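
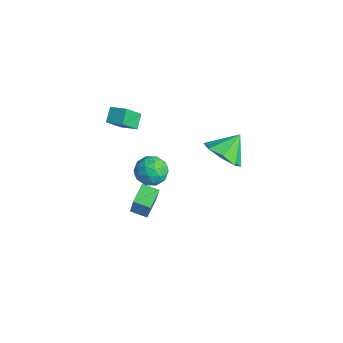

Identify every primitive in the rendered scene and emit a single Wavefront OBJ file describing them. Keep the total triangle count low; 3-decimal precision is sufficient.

v -2.837 -1.734 1.396
v -2.665 -2.564 2.342
v -3.314 -1.269 1.892
v -3.141 -2.099 2.837
v -2.119 -1.281 1.663
v -1.946 -2.111 2.608
v -2.595 -0.816 2.158
v -2.423 -1.646 3.104
v -1.931 -1.823 -4.329
v -1.205 -2.027 -2.727
v -2.547 -1.021 -3.947
v -1.821 -1.225 -2.346
v -1.319 -1.255 -4.534
v -0.593 -1.459 -2.933
v -1.935 -0.453 -4.153
v -1.209 -0.657 -2.551
v 0.618 1.579 0.757
v 1.309 1.12 1.384
v 0.462 2.581 1.663
v 1.65 1.631 0.878
v 1.386 2.112 0.301
v 0.673 2.281 -0.009
v -0.073 2.039 0.13
v -0.414 1.528 0.636
v -0.15 1.047 1.213
v 0.563 0.878 1.523
v -0.63 -0.988 0.472
v 0.01 -1.065 -0.052
v -0.35 -2.195 0.992
v 0.29 -2.272 0.468
v 0.322 -1.714 1.083
v 0.149 -0.968 0.761
v -0.489 -2.292 0.179
v -0.662 -1.546 -0.143
v 0.097 -1.871 -0.233
v 0.598 -1.514 0.325
v -0.938 -1.746 0.615
v -0.437 -1.389 1.173
v -0.335 -0.921 0.164
v -0.005 -2.339 0.776
v 0.013 -2.011 1.137
v 0.389 -2.057 0.829
v -0.253 -0.863 0.642
v 0.123 -0.909 0.334
v 0.306 -1.29 1.001
v -0.463 -2.351 0.606
v -0.087 -2.397 0.298
v -0.729 -1.203 0.111
v -0.353 -1.249 -0.197
v -0.646 -1.97 -0.061
v 0.093 -1.44 -0.25
v 0.257 -2.149 0.056
v -0.2 -2.161 -0.114
v -0.302 -1.722 -0.303
v 0.387 -1.23 0.078
v 0.552 -1.94 0.384
v 0.57 -1.611 0.745
v 0.469 -1.173 0.556
v 0.438 -1.704 -0.029
v -0.892 -1.32 0.556
v -0.727 -2.03 0.862
v -0.809 -2.087 0.384
v -0.91 -1.649 0.195
v -0.597 -1.111 0.884
v -0.433 -1.82 1.19
v -0.038 -1.538 1.243
v -0.14 -1.099 1.054
v -0.778 -1.556 0.969
f 2 4 1
f 5 2 1
f 1 4 3
f 3 5 1
f 2 8 4
f 6 2 5
f 6 8 2
f 4 8 3
f 7 5 3
f 3 8 7
f 7 6 5
f 8 6 7
f 10 12 9
f 13 10 9
f 9 12 11
f 11 13 9
f 10 16 12
f 14 10 13
f 14 16 10
f 12 16 11
f 15 13 11
f 11 16 15
f 15 14 13
f 16 14 15
f 18 17 20
f 18 20 19
f 20 17 21
f 20 21 19
f 21 17 22
f 21 22 19
f 22 17 23
f 22 23 19
f 23 17 24
f 23 24 19
f 24 17 25
f 24 25 19
f 25 17 26
f 25 26 19
f 26 17 18
f 26 18 19
f 27 64 43
f 64 38 67
f 43 67 32
f 64 67 43
f 27 43 39
f 43 32 44
f 39 44 28
f 43 44 39
f 27 39 48
f 39 28 49
f 48 49 34
f 39 49 48
f 27 48 60
f 48 34 63
f 60 63 37
f 48 63 60
f 27 60 64
f 60 37 68
f 64 68 38
f 60 68 64
f 28 44 55
f 44 32 58
f 55 58 36
f 44 58 55
f 32 67 45
f 67 38 66
f 45 66 31
f 67 66 45
f 38 68 65
f 68 37 61
f 65 61 29
f 68 61 65
f 37 63 62
f 63 34 50
f 62 50 33
f 63 50 62
f 34 49 54
f 49 28 51
f 54 51 35
f 49 51 54
f 30 56 42
f 56 36 57
f 42 57 31
f 56 57 42
f 30 42 40
f 42 31 41
f 40 41 29
f 42 41 40
f 30 40 47
f 40 29 46
f 47 46 33
f 40 46 47
f 30 47 52
f 47 33 53
f 52 53 35
f 47 53 52
f 30 52 56
f 52 35 59
f 56 59 36
f 52 59 56
f 31 57 45
f 57 36 58
f 45 58 32
f 57 58 45
f 29 41 65
f 41 31 66
f 65 66 38
f 41 66 65
f 33 46 62
f 46 29 61
f 62 61 37
f 46 61 62
f 35 53 54
f 53 33 50
f 54 50 34
f 53 50 54
f 36 59 55
f 59 35 51
f 55 51 28
f 59 51 55



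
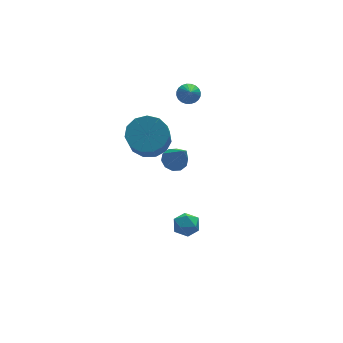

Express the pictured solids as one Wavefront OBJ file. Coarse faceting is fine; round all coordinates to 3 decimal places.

v -1.696 -0.167 -3.684
v -1.308 0.483 -3.678
v -0.772 -0.723 -3.102
v -0.384 -0.073 -3.096
v -1.006 -0.146 -2.671
v -1.577 0.197 -3.031
v -0.503 -0.437 -3.749
v -1.074 -0.094 -4.109
v -0.571 0.316 -3.719
v -0.882 0.496 -3.053
v -1.198 -0.736 -3.727
v -1.509 -0.556 -3.061
v -1.674 3.314 0.695
v -0.868 3.758 1.298
v -1.34 2.81 2.628
v -2.146 2.366 2.025
v -1.366 4.119 1.378
v -1.838 3.171 2.708
v -1.961 4.224 1.242
v -2.433 3.276 2.572
v -2.465 4.04 0.932
v -2.938 3.092 2.262
v -2.718 3.626 0.547
v -3.19 2.678 1.876
v -2.64 3.112 0.208
v -3.112 2.164 1.538
v -2.254 2.663 0.025
v -2.727 1.715 1.355
v -1.685 2.42 0.054
v -2.157 1.472 1.384
v -1.112 2.461 0.287
v -1.584 1.513 1.617
v -0.717 2.773 0.649
v -1.189 1.825 1.979
v -0.626 3.257 1.026
v -1.099 2.309 2.356
v 0.504 3.598 3.36
v 1.034 3.328 3.226
v 0.316 2.862 4.1
v 1.102 3.481 3.396
v 1.078 3.652 3.56
v 0.967 3.814 3.693
v 0.785 3.944 3.776
v 0.561 4.021 3.796
v 0.328 4.034 3.749
v 0.122 3.98 3.643
v -0.026 3.868 3.494
v -0.094 3.715 3.325
v -0.07 3.544 3.161
v 0.041 3.381 3.027
v 0.223 3.252 2.944
v 0.447 3.175 2.925
v 0.68 3.162 2.971
v 0.886 3.216 3.077
v -1.825 -0.562 2.345
v -1.52 -0.061 2.669
v -1.655 -1.658 3.875
v -1.928 -0.029 2.737
v -2.296 -0.201 2.655
v -2.484 -0.51 2.455
v -2.42 -0.84 2.212
v -2.129 -1.063 2.02
v -1.722 -1.095 1.952
v -1.354 -0.924 2.034
v -1.166 -0.614 2.235
v -1.229 -0.285 2.477
f 1 12 6
f 1 6 2
f 1 2 8
f 1 8 11
f 1 11 12
f 2 6 10
f 6 12 5
f 12 11 3
f 11 8 7
f 8 2 9
f 4 10 5
f 4 5 3
f 4 3 7
f 4 7 9
f 4 9 10
f 5 10 6
f 3 5 12
f 7 3 11
f 9 7 8
f 10 9 2
f 14 13 17
f 14 17 15
f 15 17 18
f 15 18 16
f 17 13 19
f 17 19 18
f 18 19 20
f 18 20 16
f 19 13 21
f 19 21 20
f 20 21 22
f 20 22 16
f 21 13 23
f 21 23 22
f 22 23 24
f 22 24 16
f 23 13 25
f 23 25 24
f 24 25 26
f 24 26 16
f 25 13 27
f 25 27 26
f 26 27 28
f 26 28 16
f 27 13 29
f 27 29 28
f 28 29 30
f 28 30 16
f 29 13 31
f 29 31 30
f 30 31 32
f 30 32 16
f 31 13 33
f 31 33 32
f 32 33 34
f 32 34 16
f 33 13 35
f 33 35 34
f 34 35 36
f 34 36 16
f 35 13 14
f 35 14 36
f 36 14 15
f 36 15 16
f 38 37 40
f 38 40 39
f 40 37 41
f 40 41 39
f 41 37 42
f 41 42 39
f 42 37 43
f 42 43 39
f 43 37 44
f 43 44 39
f 44 37 45
f 44 45 39
f 45 37 46
f 45 46 39
f 46 37 47
f 46 47 39
f 47 37 48
f 47 48 39
f 48 37 49
f 48 49 39
f 49 37 50
f 49 50 39
f 50 37 51
f 50 51 39
f 51 37 52
f 51 52 39
f 52 37 53
f 52 53 39
f 53 37 54
f 53 54 39
f 54 37 38
f 54 38 39
f 56 55 58
f 56 58 57
f 58 55 59
f 58 59 57
f 59 55 60
f 59 60 57
f 60 55 61
f 60 61 57
f 61 55 62
f 61 62 57
f 62 55 63
f 62 63 57
f 63 55 64
f 63 64 57
f 64 55 65
f 64 65 57
f 65 55 66
f 65 66 57
f 66 55 56
f 66 56 57



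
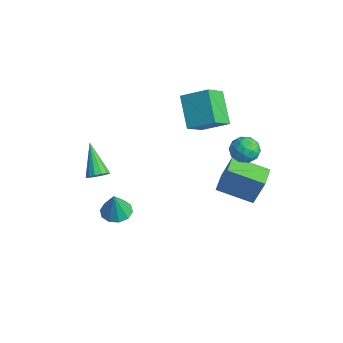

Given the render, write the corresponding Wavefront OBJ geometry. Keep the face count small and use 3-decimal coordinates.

v -2.712 2.063 2.094
v -4.298 2.554 3.476
v -3.203 3.283 1.097
v -4.789 3.773 2.479
v -1.651 3.167 2.921
v -3.237 3.657 4.303
v -2.142 4.386 1.924
v -3.728 4.877 3.306
v -3.072 -2.095 -3.383
v -2.246 -2.374 -3.564
v -2.808 -2.365 -1.757
v -2.227 -1.831 -3.477
v -2.53 -1.389 -3.354
v -3.041 -1.217 -3.242
v -3.563 -1.38 -3.185
v -3.898 -1.816 -3.203
v -3.917 -2.358 -3.29
v -3.613 -2.8 -3.413
v -3.103 -2.973 -3.524
v -2.581 -2.81 -3.582
v -3.193 -3.075 0.032
v -2.856 -3.426 0.477
v -4.727 -2.725 1.468
v -2.742 -3.074 0.513
v -2.771 -2.722 0.396
v -2.935 -2.482 0.163
v -3.18 -2.431 -0.111
v -3.43 -2.584 -0.34
v -3.605 -2.893 -0.451
v -3.649 -3.259 -0.409
v -3.548 -3.568 -0.227
v -3.335 -3.719 0.037
v -3.077 -3.667 0.3
v 0.207 4.42 2.308
v 0.86 4.287 1.729
v -0.64 3.553 1.551
v 0.013 3.42 0.972
v 0.075 3.094 1.791
v 0.599 3.63 2.259
v -0.379 4.21 1.021
v 0.145 4.746 1.489
v 0.498 4.157 0.934
v 0.779 3.468 1.409
v -0.559 4.372 1.871
v -0.278 3.683 2.346
v 0.608 4.43 2.085
v -0.388 3.41 1.195
v -0.351 3.219 1.677
v 0.033 3.141 1.336
v 0.454 4.044 2.396
v 0.838 3.966 2.056
v 0.377 3.264 2.092
v -0.618 3.874 1.224
v -0.234 3.796 0.884
v 0.187 4.699 1.944
v 0.571 4.621 1.603
v -0.157 4.576 1.188
v 0.779 4.275 1.277
v 0.281 3.765 0.832
v 0.051 4.229 0.861
v 0.358 4.545 1.136
v 0.944 3.87 1.557
v 0.446 3.36 1.112
v 0.483 3.169 1.593
v 0.791 3.484 1.868
v 0.732 3.793 1.089
v -0.226 4.48 2.168
v -0.724 3.97 1.723
v -0.571 4.356 1.412
v -0.263 4.671 1.687
v -0.061 4.075 2.448
v -0.559 3.565 2.003
v -0.138 3.295 2.144
v 0.169 3.611 2.419
v -0.512 4.047 2.191
v -0.1 2.299 -1.19
v 0.348 2.715 0.598
v -1.067 3.227 -1.163
v -0.618 3.643 0.625
v 1.298 3.777 -1.885
v 1.747 4.193 -0.097
v 0.332 4.705 -1.858
v 0.78 5.121 -0.07
f 2 4 1
f 5 2 1
f 1 4 3
f 3 5 1
f 2 8 4
f 6 2 5
f 6 8 2
f 4 8 3
f 7 5 3
f 3 8 7
f 7 6 5
f 8 6 7
f 10 9 12
f 10 12 11
f 12 9 13
f 12 13 11
f 13 9 14
f 13 14 11
f 14 9 15
f 14 15 11
f 15 9 16
f 15 16 11
f 16 9 17
f 16 17 11
f 17 9 18
f 17 18 11
f 18 9 19
f 18 19 11
f 19 9 20
f 19 20 11
f 20 9 10
f 20 10 11
f 22 21 24
f 22 24 23
f 24 21 25
f 24 25 23
f 25 21 26
f 25 26 23
f 26 21 27
f 26 27 23
f 27 21 28
f 27 28 23
f 28 21 29
f 28 29 23
f 29 21 30
f 29 30 23
f 30 21 31
f 30 31 23
f 31 21 32
f 31 32 23
f 32 21 33
f 32 33 23
f 33 21 22
f 33 22 23
f 34 71 50
f 71 45 74
f 50 74 39
f 71 74 50
f 34 50 46
f 50 39 51
f 46 51 35
f 50 51 46
f 34 46 55
f 46 35 56
f 55 56 41
f 46 56 55
f 34 55 67
f 55 41 70
f 67 70 44
f 55 70 67
f 34 67 71
f 67 44 75
f 71 75 45
f 67 75 71
f 35 51 62
f 51 39 65
f 62 65 43
f 51 65 62
f 39 74 52
f 74 45 73
f 52 73 38
f 74 73 52
f 45 75 72
f 75 44 68
f 72 68 36
f 75 68 72
f 44 70 69
f 70 41 57
f 69 57 40
f 70 57 69
f 41 56 61
f 56 35 58
f 61 58 42
f 56 58 61
f 37 63 49
f 63 43 64
f 49 64 38
f 63 64 49
f 37 49 47
f 49 38 48
f 47 48 36
f 49 48 47
f 37 47 54
f 47 36 53
f 54 53 40
f 47 53 54
f 37 54 59
f 54 40 60
f 59 60 42
f 54 60 59
f 37 59 63
f 59 42 66
f 63 66 43
f 59 66 63
f 38 64 52
f 64 43 65
f 52 65 39
f 64 65 52
f 36 48 72
f 48 38 73
f 72 73 45
f 48 73 72
f 40 53 69
f 53 36 68
f 69 68 44
f 53 68 69
f 42 60 61
f 60 40 57
f 61 57 41
f 60 57 61
f 43 66 62
f 66 42 58
f 62 58 35
f 66 58 62
f 77 79 76
f 80 77 76
f 76 79 78
f 78 80 76
f 77 83 79
f 81 77 80
f 81 83 77
f 79 83 78
f 82 80 78
f 78 83 82
f 82 81 80
f 83 81 82



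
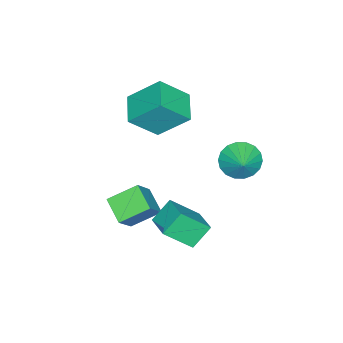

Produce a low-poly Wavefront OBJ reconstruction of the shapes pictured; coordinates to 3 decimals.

v 2.395 0.382 -2.675
v 3.121 -0.714 -1.416
v 3.271 1.351 -2.336
v 3.997 0.255 -1.078
v 3.243 -0.075 -3.562
v 3.969 -1.171 -2.304
v 4.119 0.894 -3.224
v 4.845 -0.202 -1.965
v 2.815 -3.412 -3.306
v 1.918 -2.326 -2.59
v 3.555 -2.432 -3.866
v 2.657 -1.346 -3.151
v 3.903 -3.434 -1.909
v 3.005 -2.348 -1.194
v 4.642 -2.454 -2.47
v 3.745 -1.368 -1.754
v -0.495 -3.13 0.794
v 0.363 -4.169 2.105
v -0.916 -1.717 2.189
v -0.057 -2.755 3.5
v 0.837 -2.425 0.48
v 1.696 -3.463 1.791
v 0.417 -1.011 1.875
v 1.275 -2.05 3.186
v 0.251 1.347 -0.252
v 0.929 0.954 -0.857
v 1.129 1.873 0.392
v 0.839 1.341 -1.049
v 0.632 1.728 -1.083
v 0.349 2.04 -0.952
v 0.048 2.215 -0.683
v -0.214 2.218 -0.329
v -0.384 2.049 0.041
v -0.428 1.74 0.352
v -0.337 1.354 0.544
v -0.131 0.966 0.578
v 0.152 0.654 0.448
v 0.454 0.479 0.179
v 0.715 0.476 -0.176
v 0.885 0.646 -0.545
f 2 4 1
f 5 2 1
f 1 4 3
f 3 5 1
f 2 8 4
f 6 2 5
f 6 8 2
f 4 8 3
f 7 5 3
f 3 8 7
f 7 6 5
f 8 6 7
f 10 12 9
f 13 10 9
f 9 12 11
f 11 13 9
f 10 16 12
f 14 10 13
f 14 16 10
f 12 16 11
f 15 13 11
f 11 16 15
f 15 14 13
f 16 14 15
f 18 20 17
f 21 18 17
f 17 20 19
f 19 21 17
f 18 24 20
f 22 18 21
f 22 24 18
f 20 24 19
f 23 21 19
f 19 24 23
f 23 22 21
f 24 22 23
f 26 25 28
f 26 28 27
f 28 25 29
f 28 29 27
f 29 25 30
f 29 30 27
f 30 25 31
f 30 31 27
f 31 25 32
f 31 32 27
f 32 25 33
f 32 33 27
f 33 25 34
f 33 34 27
f 34 25 35
f 34 35 27
f 35 25 36
f 35 36 27
f 36 25 37
f 36 37 27
f 37 25 38
f 37 38 27
f 38 25 39
f 38 39 27
f 39 25 40
f 39 40 27
f 40 25 26
f 40 26 27



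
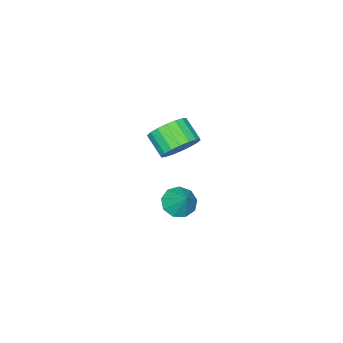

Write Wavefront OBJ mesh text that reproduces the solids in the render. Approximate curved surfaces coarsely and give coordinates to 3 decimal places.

v -0.834 -1.599 -1.952
v -0.018 -1.897 -2.096
v -0.231 -2.799 -1.432
v -1.046 -2.501 -1.288
v 0.025 -1.673 -1.778
v -0.187 -2.575 -1.113
v -0.101 -1.434 -1.494
v -0.313 -2.336 -0.83
v -0.373 -1.228 -1.301
v -0.585 -2.13 -0.637
v -0.735 -1.096 -1.237
v -0.948 -1.997 -0.573
v -1.118 -1.063 -1.315
v -1.33 -1.965 -0.651
v -1.444 -1.136 -1.519
v -1.656 -2.038 -0.854
v -1.649 -1.301 -1.808
v -1.862 -2.203 -1.144
v -1.693 -1.525 -2.127
v -1.905 -2.427 -1.462
v -1.567 -1.764 -2.41
v -1.779 -2.666 -1.746
v -1.295 -1.97 -2.603
v -1.507 -2.872 -1.939
v -0.932 -2.103 -2.667
v -1.145 -3.004 -2.003
v -0.55 -2.135 -2.589
v -0.762 -3.037 -1.925
v -0.224 -2.062 -2.386
v -0.436 -2.964 -1.721
v 3.727 2.268 -0.076
v 4.155 1.793 0.125
v 4.073 2.932 0.756
v 4.358 2.068 -0.18
v 4.266 2.437 -0.436
v 3.922 2.726 -0.524
v 3.486 2.801 -0.402
v 3.163 2.626 -0.128
v 3.104 2.283 0.171
v 3.336 1.933 0.354
v 3.751 1.74 0.336
f 2 1 5
f 2 5 3
f 3 5 6
f 3 6 4
f 5 1 7
f 5 7 6
f 6 7 8
f 6 8 4
f 7 1 9
f 7 9 8
f 8 9 10
f 8 10 4
f 9 1 11
f 9 11 10
f 10 11 12
f 10 12 4
f 11 1 13
f 11 13 12
f 12 13 14
f 12 14 4
f 13 1 15
f 13 15 14
f 14 15 16
f 14 16 4
f 15 1 17
f 15 17 16
f 16 17 18
f 16 18 4
f 17 1 19
f 17 19 18
f 18 19 20
f 18 20 4
f 19 1 21
f 19 21 20
f 20 21 22
f 20 22 4
f 21 1 23
f 21 23 22
f 22 23 24
f 22 24 4
f 23 1 25
f 23 25 24
f 24 25 26
f 24 26 4
f 25 1 27
f 25 27 26
f 26 27 28
f 26 28 4
f 27 1 29
f 27 29 28
f 28 29 30
f 28 30 4
f 29 1 2
f 29 2 30
f 30 2 3
f 30 3 4
f 32 31 34
f 32 34 33
f 34 31 35
f 34 35 33
f 35 31 36
f 35 36 33
f 36 31 37
f 36 37 33
f 37 31 38
f 37 38 33
f 38 31 39
f 38 39 33
f 39 31 40
f 39 40 33
f 40 31 41
f 40 41 33
f 41 31 32
f 41 32 33



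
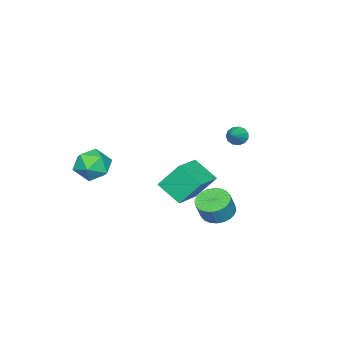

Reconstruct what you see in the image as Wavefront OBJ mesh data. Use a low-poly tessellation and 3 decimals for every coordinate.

v 3.808 -2.485 -2.321
v 4.617 -3.14 -1.895
v 2.663 -3.9 -2.325
v 3.472 -4.555 -1.899
v 3.017 -3.742 -1.269
v 3.725 -2.867 -1.266
v 3.555 -4.173 -2.954
v 4.263 -3.298 -2.951
v 4.461 -4.184 -2.286
v 4.129 -3.917 -1.245
v 3.151 -3.123 -2.975
v 2.819 -2.856 -1.934
v 2.189 3.189 -4.126
v 2.949 3.59 -4.482
v 3.471 3.571 -3.39
v 2.711 3.171 -3.034
v 2.755 3.88 -4.384
v 3.277 3.862 -3.293
v 2.475 4.066 -4.248
v 2.996 4.047 -3.156
v 2.151 4.118 -4.092
v 2.673 4.099 -3
v 1.833 4.028 -3.942
v 2.355 4.01 -2.85
v 1.57 3.811 -3.819
v 2.091 3.793 -2.728
v 1.4 3.499 -3.744
v 1.922 3.481 -2.652
v 1.351 3.14 -3.726
v 1.872 3.122 -2.635
v 1.429 2.789 -3.77
v 1.951 2.77 -2.678
v 1.623 2.498 -3.867
v 2.145 2.48 -2.776
v 1.904 2.313 -4.004
v 2.425 2.294 -2.912
v 2.227 2.261 -4.16
v 2.749 2.242 -3.068
v 2.545 2.35 -4.31
v 3.067 2.332 -3.218
v 2.809 2.567 -4.432
v 3.33 2.549 -3.341
v 2.978 2.879 -4.508
v 3.5 2.861 -3.416
v 3.028 3.238 -4.525
v 3.549 3.22 -3.434
v -2.599 1.385 -1.354
v -2.364 1.633 -1.872
v -1.341 1.715 -0.626
v -2.529 1.892 -1.705
v -2.716 1.99 -1.426
v -2.865 1.896 -1.125
v -2.931 1.64 -0.896
v -2.89 1.303 -0.813
v -2.758 0.992 -0.902
v -2.574 0.806 -1.134
v -2.399 0.804 -1.436
v -2.287 0.986 -1.712
v -2.274 1.295 -1.874
v 1.102 1.147 -4.222
v 1.021 -0.217 -3.316
v 0.615 2.12 -2.8
v 0.534 0.755 -1.894
v 2.986 1.365 -3.726
v 2.905 0 -2.82
v 2.499 2.337 -2.304
v 2.418 0.973 -1.398
f 1 12 6
f 1 6 2
f 1 2 8
f 1 8 11
f 1 11 12
f 2 6 10
f 6 12 5
f 12 11 3
f 11 8 7
f 8 2 9
f 4 10 5
f 4 5 3
f 4 3 7
f 4 7 9
f 4 9 10
f 5 10 6
f 3 5 12
f 7 3 11
f 9 7 8
f 10 9 2
f 14 13 17
f 14 17 15
f 15 17 18
f 15 18 16
f 17 13 19
f 17 19 18
f 18 19 20
f 18 20 16
f 19 13 21
f 19 21 20
f 20 21 22
f 20 22 16
f 21 13 23
f 21 23 22
f 22 23 24
f 22 24 16
f 23 13 25
f 23 25 24
f 24 25 26
f 24 26 16
f 25 13 27
f 25 27 26
f 26 27 28
f 26 28 16
f 27 13 29
f 27 29 28
f 28 29 30
f 28 30 16
f 29 13 31
f 29 31 30
f 30 31 32
f 30 32 16
f 31 13 33
f 31 33 32
f 32 33 34
f 32 34 16
f 33 13 35
f 33 35 34
f 34 35 36
f 34 36 16
f 35 13 37
f 35 37 36
f 36 37 38
f 36 38 16
f 37 13 39
f 37 39 38
f 38 39 40
f 38 40 16
f 39 13 41
f 39 41 40
f 40 41 42
f 40 42 16
f 41 13 43
f 41 43 42
f 42 43 44
f 42 44 16
f 43 13 45
f 43 45 44
f 44 45 46
f 44 46 16
f 45 13 14
f 45 14 46
f 46 14 15
f 46 15 16
f 48 47 50
f 48 50 49
f 50 47 51
f 50 51 49
f 51 47 52
f 51 52 49
f 52 47 53
f 52 53 49
f 53 47 54
f 53 54 49
f 54 47 55
f 54 55 49
f 55 47 56
f 55 56 49
f 56 47 57
f 56 57 49
f 57 47 58
f 57 58 49
f 58 47 59
f 58 59 49
f 59 47 48
f 59 48 49
f 61 63 60
f 64 61 60
f 60 63 62
f 62 64 60
f 61 67 63
f 65 61 64
f 65 67 61
f 63 67 62
f 66 64 62
f 62 67 66
f 66 65 64
f 67 65 66



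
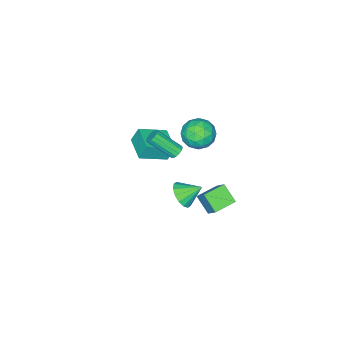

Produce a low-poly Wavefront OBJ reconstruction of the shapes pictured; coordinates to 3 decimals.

v -1.703 0.225 2.511
v -0.997 0.537 3.3
v -0.743 -1.257 2.24
v -0.037 -0.945 3.029
v -1.065 -1.248 3.295
v -1.658 -0.332 3.463
v -0.082 -0.388 2.077
v -0.675 0.528 2.245
v 0.005 0.159 3.032
v -0.603 -0.373 3.785
v -1.137 -0.347 1.755
v -1.745 -0.879 2.508
v -1.434 0.511 2.929
v -0.306 -1.231 2.611
v -0.91 -1.409 2.767
v -0.495 -1.226 3.231
v -1.823 0 3.025
v -1.408 0.184 3.489
v -1.448 -0.865 3.486
v -0.332 -0.904 2.051
v 0.083 -0.72 2.515
v -1.245 0.506 2.309
v -0.83 0.689 2.773
v -0.292 0.145 2.054
v -0.431 0.472 3.236
v 0.134 -0.399 3.077
v 0.107 -0.072 2.517
v -0.241 0.467 2.615
v -0.788 0.16 3.679
v -0.224 -0.711 3.519
v -0.828 -0.889 3.676
v -1.176 -0.351 3.774
v -0.199 -0.063 3.521
v -1.516 -0.009 2.021
v -0.952 -0.88 1.861
v -0.564 -0.369 1.766
v -0.912 0.169 1.864
v -1.874 -0.321 2.463
v -1.309 -1.192 2.304
v -1.499 -1.187 2.925
v -1.847 -0.648 3.023
v -1.541 -0.657 2.019
v 3.593 2.379 2.404
v 4.027 2.099 3.129
v 2.867 3.201 3.156
v 4.272 2.457 2.975
v 4.335 2.794 2.667
v 4.2 3.02 2.29
v 3.902 3.075 1.942
v 3.521 2.943 1.719
v 3.16 2.66 1.679
v 2.915 2.302 1.833
v 2.851 1.964 2.14
v 2.987 1.738 2.518
v 3.285 1.684 2.865
v 3.665 1.816 3.089
v 1.13 3.642 0.505
v 0.988 2.66 1.328
v 1.497 4.499 1.589
v 1.355 3.516 2.413
v 2.445 3.304 0.327
v 2.303 2.321 1.151
v 2.812 4.16 1.412
v 2.67 3.178 2.235
v -0.158 -1.386 0.799
v 0.307 -1.252 0.672
v 1.023 -2.56 1.913
v 0.558 -2.694 2.041
v 0.233 -1.087 0.889
v 0.949 -2.396 2.13
v 0.035 -1.017 1.077
v 0.751 -2.325 2.318
v -0.224 -1.064 1.176
v 0.492 -2.372 2.418
v -0.462 -1.213 1.157
v 0.254 -2.521 2.398
v -0.604 -1.417 1.024
v 0.112 -2.725 2.265
v -0.604 -1.611 0.819
v 0.112 -2.919 2.06
v -0.462 -1.734 0.609
v 0.253 -3.042 1.85
v -0.224 -1.746 0.459
v 0.491 -3.054 1.7
v 0.035 -1.644 0.417
v 0.751 -2.952 1.658
v 0.233 -1.46 0.496
v 0.949 -2.768 1.738
v -1.766 -4.256 -1.383
v -2.101 -3.946 -0.339
v -0.898 -2.802 -1.535
v -1.234 -2.492 -0.49
v -0.206 -5.108 -0.63
v -0.542 -4.798 0.415
v 0.661 -3.654 -0.781
v 0.326 -3.344 0.263
f 1 38 17
f 38 12 41
f 17 41 6
f 38 41 17
f 1 17 13
f 17 6 18
f 13 18 2
f 17 18 13
f 1 13 22
f 13 2 23
f 22 23 8
f 13 23 22
f 1 22 34
f 22 8 37
f 34 37 11
f 22 37 34
f 1 34 38
f 34 11 42
f 38 42 12
f 34 42 38
f 2 18 29
f 18 6 32
f 29 32 10
f 18 32 29
f 6 41 19
f 41 12 40
f 19 40 5
f 41 40 19
f 12 42 39
f 42 11 35
f 39 35 3
f 42 35 39
f 11 37 36
f 37 8 24
f 36 24 7
f 37 24 36
f 8 23 28
f 23 2 25
f 28 25 9
f 23 25 28
f 4 30 16
f 30 10 31
f 16 31 5
f 30 31 16
f 4 16 14
f 16 5 15
f 14 15 3
f 16 15 14
f 4 14 21
f 14 3 20
f 21 20 7
f 14 20 21
f 4 21 26
f 21 7 27
f 26 27 9
f 21 27 26
f 4 26 30
f 26 9 33
f 30 33 10
f 26 33 30
f 5 31 19
f 31 10 32
f 19 32 6
f 31 32 19
f 3 15 39
f 15 5 40
f 39 40 12
f 15 40 39
f 7 20 36
f 20 3 35
f 36 35 11
f 20 35 36
f 9 27 28
f 27 7 24
f 28 24 8
f 27 24 28
f 10 33 29
f 33 9 25
f 29 25 2
f 33 25 29
f 44 43 46
f 44 46 45
f 46 43 47
f 46 47 45
f 47 43 48
f 47 48 45
f 48 43 49
f 48 49 45
f 49 43 50
f 49 50 45
f 50 43 51
f 50 51 45
f 51 43 52
f 51 52 45
f 52 43 53
f 52 53 45
f 53 43 54
f 53 54 45
f 54 43 55
f 54 55 45
f 55 43 56
f 55 56 45
f 56 43 44
f 56 44 45
f 58 60 57
f 61 58 57
f 57 60 59
f 59 61 57
f 58 64 60
f 62 58 61
f 62 64 58
f 60 64 59
f 63 61 59
f 59 64 63
f 63 62 61
f 64 62 63
f 66 65 69
f 66 69 67
f 67 69 70
f 67 70 68
f 69 65 71
f 69 71 70
f 70 71 72
f 70 72 68
f 71 65 73
f 71 73 72
f 72 73 74
f 72 74 68
f 73 65 75
f 73 75 74
f 74 75 76
f 74 76 68
f 75 65 77
f 75 77 76
f 76 77 78
f 76 78 68
f 77 65 79
f 77 79 78
f 78 79 80
f 78 80 68
f 79 65 81
f 79 81 80
f 80 81 82
f 80 82 68
f 81 65 83
f 81 83 82
f 82 83 84
f 82 84 68
f 83 65 85
f 83 85 84
f 84 85 86
f 84 86 68
f 85 65 87
f 85 87 86
f 86 87 88
f 86 88 68
f 87 65 66
f 87 66 88
f 88 66 67
f 88 67 68
f 90 92 89
f 93 90 89
f 89 92 91
f 91 93 89
f 90 96 92
f 94 90 93
f 94 96 90
f 92 96 91
f 95 93 91
f 91 96 95
f 95 94 93
f 96 94 95



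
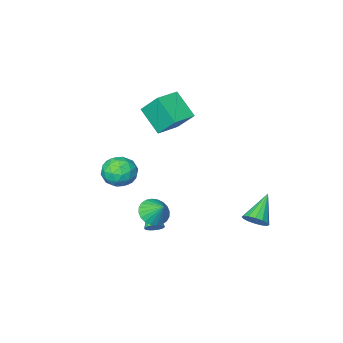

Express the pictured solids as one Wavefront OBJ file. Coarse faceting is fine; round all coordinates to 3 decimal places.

v 2.401 2.604 -2.956
v 2.709 2.805 -2.548
v 1.779 1.176 -1.784
v 2.512 2.916 -2.517
v 2.295 2.974 -2.562
v 2.096 2.967 -2.676
v 1.951 2.897 -2.838
v 1.882 2.777 -3.02
v 1.904 2.628 -3.191
v 2.011 2.474 -3.322
v 2.186 2.342 -3.389
v 2.398 2.256 -3.382
v 2.61 2.231 -3.301
v 2.786 2.269 -3.16
v 2.896 2.366 -2.984
v 2.919 2.504 -2.803
v 2.854 2.66 -2.649
v -3.112 4.052 -3.611
v -2.609 3.466 -3.445
v -4.468 3.248 -2.349
v -2.527 3.757 -3.171
v -2.601 4.128 -3.014
v -2.812 4.478 -3.018
v -3.103 4.714 -3.18
v -3.397 4.773 -3.458
v -3.615 4.639 -3.778
v -3.698 4.347 -4.052
v -3.623 3.977 -4.209
v -3.412 3.626 -4.205
v -3.121 3.39 -4.043
v -2.827 3.332 -3.764
v 2.673 3.02 -1.367
v 3.385 2.649 -0.961
v 2.607 3.92 -0.433
v 3.54 2.881 -1.173
v 3.564 3.134 -1.416
v 3.452 3.37 -1.651
v 3.221 3.552 -1.842
v 2.907 3.653 -1.962
v 2.557 3.658 -1.991
v 2.225 3.566 -1.925
v 1.96 3.39 -1.774
v 1.805 3.158 -1.562
v 1.781 2.905 -1.319
v 1.893 2.669 -1.084
v 2.124 2.487 -0.893
v 2.438 2.386 -0.773
v 2.788 2.381 -0.744
v 3.121 2.473 -0.81
v -2.26 -4.377 1.751
v -2.656 -3.226 3.117
v -2.496 -2.916 0.451
v -2.891 -1.765 1.817
v -0.749 -4.015 1.883
v -1.144 -2.864 3.249
v -0.984 -2.554 0.583
v -1.38 -1.403 1.949
v 1.708 -1.953 -1.591
v 2.062 -2.391 -2.553
v 0.618 -3.369 -1.347
v 0.972 -3.807 -2.309
v 1.662 -3.749 -1.436
v 2.336 -2.874 -1.586
v 0.344 -2.886 -2.314
v 1.018 -2.011 -2.464
v 1.219 -2.968 -2.999
v 2.034 -3.501 -2.457
v 0.646 -2.259 -1.443
v 1.461 -2.792 -0.901
v 1.98 -2.048 -2.093
v 0.7 -3.712 -1.807
v 1.105 -3.678 -1.293
v 1.313 -3.936 -1.859
v 2.141 -2.331 -1.525
v 2.349 -2.589 -2.091
v 2.115 -3.387 -1.434
v 0.331 -3.171 -1.809
v 0.539 -3.429 -2.375
v 1.367 -1.824 -2.041
v 1.575 -2.082 -2.607
v 0.565 -2.373 -2.466
v 1.693 -2.644 -2.921
v 1.053 -3.477 -2.778
v 0.684 -2.935 -2.781
v 1.08 -2.421 -2.869
v 2.172 -2.957 -2.602
v 1.532 -3.79 -2.459
v 1.937 -3.756 -1.945
v 2.333 -3.241 -2.034
v 1.677 -3.297 -2.865
v 1.148 -1.97 -1.441
v 0.508 -2.803 -1.298
v 0.347 -2.519 -1.866
v 0.743 -2.004 -1.955
v 1.627 -2.283 -1.122
v 0.987 -3.116 -0.979
v 1.6 -3.339 -1.031
v 1.996 -2.825 -1.119
v 1.003 -2.463 -1.035
f 2 1 4
f 2 4 3
f 4 1 5
f 4 5 3
f 5 1 6
f 5 6 3
f 6 1 7
f 6 7 3
f 7 1 8
f 7 8 3
f 8 1 9
f 8 9 3
f 9 1 10
f 9 10 3
f 10 1 11
f 10 11 3
f 11 1 12
f 11 12 3
f 12 1 13
f 12 13 3
f 13 1 14
f 13 14 3
f 14 1 15
f 14 15 3
f 15 1 16
f 15 16 3
f 16 1 17
f 16 17 3
f 17 1 2
f 17 2 3
f 19 18 21
f 19 21 20
f 21 18 22
f 21 22 20
f 22 18 23
f 22 23 20
f 23 18 24
f 23 24 20
f 24 18 25
f 24 25 20
f 25 18 26
f 25 26 20
f 26 18 27
f 26 27 20
f 27 18 28
f 27 28 20
f 28 18 29
f 28 29 20
f 29 18 30
f 29 30 20
f 30 18 31
f 30 31 20
f 31 18 19
f 31 19 20
f 33 32 35
f 33 35 34
f 35 32 36
f 35 36 34
f 36 32 37
f 36 37 34
f 37 32 38
f 37 38 34
f 38 32 39
f 38 39 34
f 39 32 40
f 39 40 34
f 40 32 41
f 40 41 34
f 41 32 42
f 41 42 34
f 42 32 43
f 42 43 34
f 43 32 44
f 43 44 34
f 44 32 45
f 44 45 34
f 45 32 46
f 45 46 34
f 46 32 47
f 46 47 34
f 47 32 48
f 47 48 34
f 48 32 49
f 48 49 34
f 49 32 33
f 49 33 34
f 51 53 50
f 54 51 50
f 50 53 52
f 52 54 50
f 51 57 53
f 55 51 54
f 55 57 51
f 53 57 52
f 56 54 52
f 52 57 56
f 56 55 54
f 57 55 56
f 58 95 74
f 95 69 98
f 74 98 63
f 95 98 74
f 58 74 70
f 74 63 75
f 70 75 59
f 74 75 70
f 58 70 79
f 70 59 80
f 79 80 65
f 70 80 79
f 58 79 91
f 79 65 94
f 91 94 68
f 79 94 91
f 58 91 95
f 91 68 99
f 95 99 69
f 91 99 95
f 59 75 86
f 75 63 89
f 86 89 67
f 75 89 86
f 63 98 76
f 98 69 97
f 76 97 62
f 98 97 76
f 69 99 96
f 99 68 92
f 96 92 60
f 99 92 96
f 68 94 93
f 94 65 81
f 93 81 64
f 94 81 93
f 65 80 85
f 80 59 82
f 85 82 66
f 80 82 85
f 61 87 73
f 87 67 88
f 73 88 62
f 87 88 73
f 61 73 71
f 73 62 72
f 71 72 60
f 73 72 71
f 61 71 78
f 71 60 77
f 78 77 64
f 71 77 78
f 61 78 83
f 78 64 84
f 83 84 66
f 78 84 83
f 61 83 87
f 83 66 90
f 87 90 67
f 83 90 87
f 62 88 76
f 88 67 89
f 76 89 63
f 88 89 76
f 60 72 96
f 72 62 97
f 96 97 69
f 72 97 96
f 64 77 93
f 77 60 92
f 93 92 68
f 77 92 93
f 66 84 85
f 84 64 81
f 85 81 65
f 84 81 85
f 67 90 86
f 90 66 82
f 86 82 59
f 90 82 86



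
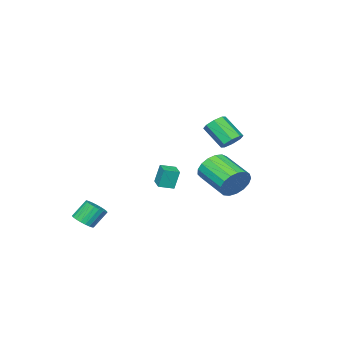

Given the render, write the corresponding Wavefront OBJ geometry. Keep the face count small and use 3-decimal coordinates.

v -0.826 2.684 2.528
v -0.295 2.36 2.165
v -0.263 1.153 3.289
v -0.794 1.476 3.652
v -0.107 2.716 2.542
v -0.075 1.509 3.666
v -0.34 3.053 2.91
v -0.308 1.845 4.034
v -0.858 3.173 3.055
v -0.826 1.966 4.179
v -1.357 3.007 2.891
v -1.325 1.8 4.015
v -1.545 2.651 2.514
v -1.513 1.444 3.638
v -1.312 2.315 2.146
v -1.28 1.107 3.27
v -0.794 2.194 2.001
v -0.762 0.987 3.125
v -3.404 0.856 -1.834
v -2.767 1.027 -1.005
v -3.179 -0.964 -0.276
v -3.816 -1.136 -1.106
v -3.222 1.181 -0.842
v -3.635 -0.81 -0.113
v -3.719 1.26 -0.907
v -4.132 -0.731 -0.178
v -4.143 1.247 -1.184
v -4.556 -0.744 -0.455
v -4.399 1.144 -1.61
v -4.812 -0.847 -0.881
v -4.426 0.975 -2.088
v -4.839 -1.016 -1.359
v -4.219 0.778 -2.507
v -4.632 -1.213 -1.779
v -3.825 0.6 -2.773
v -4.238 -1.391 -2.044
v -3.335 0.479 -2.823
v -3.748 -1.512 -2.094
v -2.86 0.445 -2.647
v -3.273 -1.546 -1.918
v -2.51 0.505 -2.285
v -2.923 -1.486 -1.556
v -2.365 0.646 -1.819
v -2.778 -1.345 -1.091
v -2.457 0.834 -1.357
v -2.87 -1.157 -0.629
v 3.66 -4.059 -3.834
v 4.266 -3.953 -3.46
v 3.566 -3.574 -2.432
v 2.96 -3.681 -2.806
v 4.224 -3.685 -3.587
v 3.523 -3.307 -2.56
v 4.084 -3.482 -3.757
v 3.384 -3.104 -2.73
v 3.871 -3.379 -3.941
v 3.171 -3.001 -2.913
v 3.621 -3.394 -4.106
v 2.921 -3.015 -3.078
v 3.379 -3.523 -4.223
v 2.678 -3.145 -3.196
v 3.184 -3.746 -4.274
v 2.484 -3.367 -3.246
v 3.073 -4.022 -4.248
v 2.372 -3.643 -3.221
v 3.062 -4.305 -4.151
v 2.362 -3.926 -3.123
v 3.155 -4.546 -3.999
v 2.455 -4.167 -2.971
v 3.336 -4.702 -3.818
v 2.635 -4.323 -2.791
v 3.572 -4.747 -3.64
v 2.872 -4.369 -2.613
v 3.824 -4.674 -3.496
v 3.124 -4.295 -2.468
v 4.047 -4.494 -3.41
v 3.347 -4.115 -2.382
v 4.204 -4.239 -3.397
v 3.503 -3.86 -2.37
v 2.453 0.078 -0.083
v 2.234 0.282 1.089
v 1.755 0.586 -0.302
v 1.537 0.79 0.871
v 3.023 0.85 -0.111
v 2.805 1.054 1.062
v 2.326 1.358 -0.329
v 2.107 1.562 0.843
f 2 1 5
f 2 5 3
f 3 5 6
f 3 6 4
f 5 1 7
f 5 7 6
f 6 7 8
f 6 8 4
f 7 1 9
f 7 9 8
f 8 9 10
f 8 10 4
f 9 1 11
f 9 11 10
f 10 11 12
f 10 12 4
f 11 1 13
f 11 13 12
f 12 13 14
f 12 14 4
f 13 1 15
f 13 15 14
f 14 15 16
f 14 16 4
f 15 1 17
f 15 17 16
f 16 17 18
f 16 18 4
f 17 1 2
f 17 2 18
f 18 2 3
f 18 3 4
f 20 19 23
f 20 23 21
f 21 23 24
f 21 24 22
f 23 19 25
f 23 25 24
f 24 25 26
f 24 26 22
f 25 19 27
f 25 27 26
f 26 27 28
f 26 28 22
f 27 19 29
f 27 29 28
f 28 29 30
f 28 30 22
f 29 19 31
f 29 31 30
f 30 31 32
f 30 32 22
f 31 19 33
f 31 33 32
f 32 33 34
f 32 34 22
f 33 19 35
f 33 35 34
f 34 35 36
f 34 36 22
f 35 19 37
f 35 37 36
f 36 37 38
f 36 38 22
f 37 19 39
f 37 39 38
f 38 39 40
f 38 40 22
f 39 19 41
f 39 41 40
f 40 41 42
f 40 42 22
f 41 19 43
f 41 43 42
f 42 43 44
f 42 44 22
f 43 19 45
f 43 45 44
f 44 45 46
f 44 46 22
f 45 19 20
f 45 20 46
f 46 20 21
f 46 21 22
f 48 47 51
f 48 51 49
f 49 51 52
f 49 52 50
f 51 47 53
f 51 53 52
f 52 53 54
f 52 54 50
f 53 47 55
f 53 55 54
f 54 55 56
f 54 56 50
f 55 47 57
f 55 57 56
f 56 57 58
f 56 58 50
f 57 47 59
f 57 59 58
f 58 59 60
f 58 60 50
f 59 47 61
f 59 61 60
f 60 61 62
f 60 62 50
f 61 47 63
f 61 63 62
f 62 63 64
f 62 64 50
f 63 47 65
f 63 65 64
f 64 65 66
f 64 66 50
f 65 47 67
f 65 67 66
f 66 67 68
f 66 68 50
f 67 47 69
f 67 69 68
f 68 69 70
f 68 70 50
f 69 47 71
f 69 71 70
f 70 71 72
f 70 72 50
f 71 47 73
f 71 73 72
f 72 73 74
f 72 74 50
f 73 47 75
f 73 75 74
f 74 75 76
f 74 76 50
f 75 47 77
f 75 77 76
f 76 77 78
f 76 78 50
f 77 47 48
f 77 48 78
f 78 48 49
f 78 49 50
f 80 82 79
f 83 80 79
f 79 82 81
f 81 83 79
f 80 86 82
f 84 80 83
f 84 86 80
f 82 86 81
f 85 83 81
f 81 86 85
f 85 84 83
f 86 84 85



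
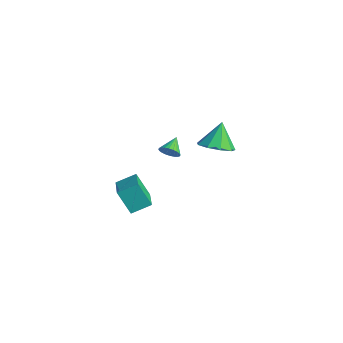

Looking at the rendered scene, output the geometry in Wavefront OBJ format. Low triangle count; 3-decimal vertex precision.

v -1.828 3.279 -0.596
v -0.92 2.965 -0.148
v -2.292 3.981 0.836
v -0.837 3.623 -0.443
v -1.218 4.119 -0.809
v -1.884 4.223 -1.076
v -2.524 3.885 -1.118
v -2.839 3.264 -0.915
v -2.681 2.65 -0.563
v -2.124 2.331 -0.227
v -1.428 2.455 -0.063
v -1.543 0.154 0.487
v -1.295 -0.028 1.014
v -2.077 0.946 1.013
v -1.134 0.131 0.939
v -1.035 0.293 0.795
v -1.013 0.434 0.605
v -1.073 0.532 0.396
v -1.204 0.573 0.202
v -1.386 0.55 0.05
v -1.592 0.467 -0.034
v -1.791 0.336 -0.039
v -1.952 0.178 0.036
v -2.051 0.016 0.18
v -2.072 -0.125 0.37
v -2.013 -0.224 0.579
v -1.882 -0.264 0.773
v -1.7 -0.242 0.924
v -1.493 -0.158 1.009
v 0.753 -4.434 0.85
v 1.12 -3.433 1.333
v -0.689 -3.636 0.292
v -0.322 -2.635 0.774
v 1.462 -4.065 -0.454
v 1.829 -3.064 0.028
v 0.02 -3.267 -1.013
v 0.387 -2.266 -0.53
f 2 1 4
f 2 4 3
f 4 1 5
f 4 5 3
f 5 1 6
f 5 6 3
f 6 1 7
f 6 7 3
f 7 1 8
f 7 8 3
f 8 1 9
f 8 9 3
f 9 1 10
f 9 10 3
f 10 1 11
f 10 11 3
f 11 1 2
f 11 2 3
f 13 12 15
f 13 15 14
f 15 12 16
f 15 16 14
f 16 12 17
f 16 17 14
f 17 12 18
f 17 18 14
f 18 12 19
f 18 19 14
f 19 12 20
f 19 20 14
f 20 12 21
f 20 21 14
f 21 12 22
f 21 22 14
f 22 12 23
f 22 23 14
f 23 12 24
f 23 24 14
f 24 12 25
f 24 25 14
f 25 12 26
f 25 26 14
f 26 12 27
f 26 27 14
f 27 12 28
f 27 28 14
f 28 12 29
f 28 29 14
f 29 12 13
f 29 13 14
f 31 33 30
f 34 31 30
f 30 33 32
f 32 34 30
f 31 37 33
f 35 31 34
f 35 37 31
f 33 37 32
f 36 34 32
f 32 37 36
f 36 35 34
f 37 35 36



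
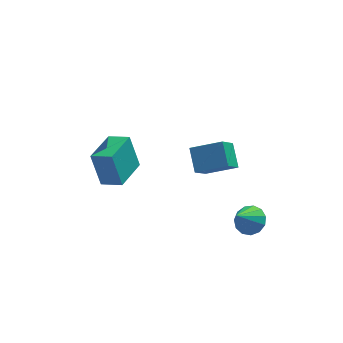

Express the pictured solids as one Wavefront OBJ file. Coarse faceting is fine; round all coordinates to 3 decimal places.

v -2.785 2.331 -0.934
v -3.222 2.821 0.892
v -1.792 4.03 -1.153
v -2.23 4.521 0.673
v -1.79 1.799 -0.553
v -2.228 2.29 1.273
v -0.798 3.499 -0.772
v -1.235 3.989 1.054
v 4.043 -0.912 -1.175
v 4.685 -1.426 -1.065
v 3.257 -1.628 0.075
v 4.769 -1.051 -0.798
v 4.622 -0.632 -0.65
v 4.291 -0.302 -0.67
v 3.881 -0.166 -0.849
v 3.523 -0.267 -1.132
v 3.329 -0.573 -1.429
v 3.362 -0.986 -1.645
v 3.611 -1.376 -1.711
v 3.997 -1.619 -1.608
v 4.398 -1.638 -1.367
v 2.092 0.599 1.202
v 1.472 -0.291 2.295
v 1.957 1.692 2.016
v 1.337 0.802 3.11
v 3.603 0.318 1.83
v 2.983 -0.572 2.924
v 3.468 1.411 2.645
v 2.848 0.521 3.738
f 2 4 1
f 5 2 1
f 1 4 3
f 3 5 1
f 2 8 4
f 6 2 5
f 6 8 2
f 4 8 3
f 7 5 3
f 3 8 7
f 7 6 5
f 8 6 7
f 10 9 12
f 10 12 11
f 12 9 13
f 12 13 11
f 13 9 14
f 13 14 11
f 14 9 15
f 14 15 11
f 15 9 16
f 15 16 11
f 16 9 17
f 16 17 11
f 17 9 18
f 17 18 11
f 18 9 19
f 18 19 11
f 19 9 20
f 19 20 11
f 20 9 21
f 20 21 11
f 21 9 10
f 21 10 11
f 23 25 22
f 26 23 22
f 22 25 24
f 24 26 22
f 23 29 25
f 27 23 26
f 27 29 23
f 25 29 24
f 28 26 24
f 24 29 28
f 28 27 26
f 29 27 28



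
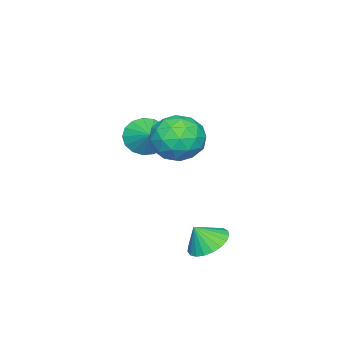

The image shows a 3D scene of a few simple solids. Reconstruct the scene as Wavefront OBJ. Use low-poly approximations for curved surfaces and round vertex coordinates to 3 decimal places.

v -2.66 -1.412 -0.351
v -2.169 -1.262 -1.186
v -1.88 -0.728 0.231
v -2.482 -0.913 -1.176
v -2.836 -0.679 -0.977
v -3.15 -0.612 -0.635
v -3.352 -0.729 -0.228
v -3.395 -1.002 0.151
v -3.27 -1.369 0.415
v -3.005 -1.746 0.503
v -2.661 -2.047 0.396
v -2.317 -2.202 0.117
v -2.052 -2.176 -0.269
v -1.926 -1.975 -0.674
v -1.968 -1.646 -1.004
v 0.331 2.773 1.297
v 1.258 2.019 1.396
v -0.898 1.301 1.584
v 0.029 0.547 1.683
v -0.17 1.366 2.534
v 0.59 2.276 2.357
v -0.23 1.044 0.623
v 0.53 1.954 0.446
v 0.911 0.95 0.979
v 0.948 1.15 2.16
v -0.588 2.17 0.82
v -0.551 2.37 2.001
v 0.902 2.526 1.321
v -0.542 0.794 1.659
v -0.659 1.276 2.159
v -0.114 0.833 2.217
v 0.51 2.677 1.886
v 1.054 2.234 1.944
v 0.215 1.85 2.614
v -0.694 1.086 1.036
v -0.15 0.643 1.094
v 0.474 2.487 0.763
v 1.019 2.044 0.821
v 0.145 1.47 0.366
v 1.243 1.454 1.134
v 0.521 0.588 1.303
v 0.369 0.881 0.68
v 0.815 1.416 0.576
v 1.265 1.571 1.828
v 0.543 0.706 1.997
v 0.426 1.187 2.498
v 0.872 1.722 2.394
v 1.061 0.943 1.583
v -0.183 2.614 0.983
v -0.905 1.749 1.152
v -0.512 1.598 0.586
v -0.066 2.133 0.482
v -0.161 2.732 1.677
v -0.883 1.866 1.846
v -0.455 1.904 2.404
v -0.009 2.439 2.3
v -0.701 2.377 1.397
v 0.838 3.382 -3.549
v 1.307 4.186 -3.357
v 1.222 2.938 -2.631
v 0.959 4.249 -3.181
v 0.59 4.163 -3.069
v 0.264 3.941 -3.04
v 0.038 3.623 -3.099
v -0.051 3.263 -3.236
v 0.015 2.924 -3.427
v 0.223 2.664 -3.639
v 0.537 2.528 -3.836
v 0.903 2.539 -3.983
v 1.258 2.697 -4.056
v 1.541 2.972 -4.04
v 1.702 3.319 -3.94
v 1.713 3.676 -3.772
v 1.574 3.983 -3.566
f 2 1 4
f 2 4 3
f 4 1 5
f 4 5 3
f 5 1 6
f 5 6 3
f 6 1 7
f 6 7 3
f 7 1 8
f 7 8 3
f 8 1 9
f 8 9 3
f 9 1 10
f 9 10 3
f 10 1 11
f 10 11 3
f 11 1 12
f 11 12 3
f 12 1 13
f 12 13 3
f 13 1 14
f 13 14 3
f 14 1 15
f 14 15 3
f 15 1 2
f 15 2 3
f 16 53 32
f 53 27 56
f 32 56 21
f 53 56 32
f 16 32 28
f 32 21 33
f 28 33 17
f 32 33 28
f 16 28 37
f 28 17 38
f 37 38 23
f 28 38 37
f 16 37 49
f 37 23 52
f 49 52 26
f 37 52 49
f 16 49 53
f 49 26 57
f 53 57 27
f 49 57 53
f 17 33 44
f 33 21 47
f 44 47 25
f 33 47 44
f 21 56 34
f 56 27 55
f 34 55 20
f 56 55 34
f 27 57 54
f 57 26 50
f 54 50 18
f 57 50 54
f 26 52 51
f 52 23 39
f 51 39 22
f 52 39 51
f 23 38 43
f 38 17 40
f 43 40 24
f 38 40 43
f 19 45 31
f 45 25 46
f 31 46 20
f 45 46 31
f 19 31 29
f 31 20 30
f 29 30 18
f 31 30 29
f 19 29 36
f 29 18 35
f 36 35 22
f 29 35 36
f 19 36 41
f 36 22 42
f 41 42 24
f 36 42 41
f 19 41 45
f 41 24 48
f 45 48 25
f 41 48 45
f 20 46 34
f 46 25 47
f 34 47 21
f 46 47 34
f 18 30 54
f 30 20 55
f 54 55 27
f 30 55 54
f 22 35 51
f 35 18 50
f 51 50 26
f 35 50 51
f 24 42 43
f 42 22 39
f 43 39 23
f 42 39 43
f 25 48 44
f 48 24 40
f 44 40 17
f 48 40 44
f 59 58 61
f 59 61 60
f 61 58 62
f 61 62 60
f 62 58 63
f 62 63 60
f 63 58 64
f 63 64 60
f 64 58 65
f 64 65 60
f 65 58 66
f 65 66 60
f 66 58 67
f 66 67 60
f 67 58 68
f 67 68 60
f 68 58 69
f 68 69 60
f 69 58 70
f 69 70 60
f 70 58 71
f 70 71 60
f 71 58 72
f 71 72 60
f 72 58 73
f 72 73 60
f 73 58 74
f 73 74 60
f 74 58 59
f 74 59 60



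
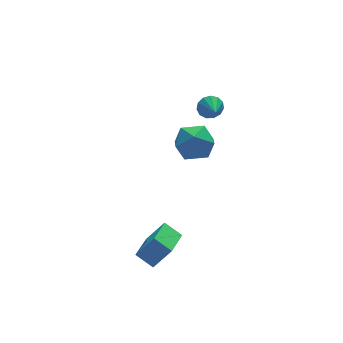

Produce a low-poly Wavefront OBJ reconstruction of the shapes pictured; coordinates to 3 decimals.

v 1.926 4.358 -1.305
v 3.094 3.949 -1.221
v 1.706 3.371 -3.039
v 2.874 2.962 -2.955
v 2.012 2.546 -2.165
v 2.149 3.156 -1.093
v 2.651 4.164 -3.167
v 2.788 4.774 -2.095
v 3.543 3.829 -2.371
v 3.148 2.829 -1.752
v 1.652 4.491 -2.508
v 1.257 3.491 -1.889
v -2.95 -3.275 -3.809
v -3.56 -2.537 -3.228
v -1.835 -2.001 -4.253
v -2.446 -1.264 -3.672
v -2.094 -3.576 -2.528
v -2.705 -2.839 -1.947
v -0.98 -2.303 -2.972
v -1.59 -1.565 -2.391
v 2.269 1.529 2.731
v 2.753 1.672 3.215
v 2.071 0.511 3.229
v 2.411 1.808 3.357
v 2.023 1.855 3.299
v 1.714 1.799 3.061
v 1.581 1.656 2.718
v 1.666 1.474 2.379
v 1.943 1.308 2.152
v 2.323 1.213 2.108
v 2.686 1.218 2.262
v 2.917 1.321 2.565
v 2.942 1.491 2.92
f 1 12 6
f 1 6 2
f 1 2 8
f 1 8 11
f 1 11 12
f 2 6 10
f 6 12 5
f 12 11 3
f 11 8 7
f 8 2 9
f 4 10 5
f 4 5 3
f 4 3 7
f 4 7 9
f 4 9 10
f 5 10 6
f 3 5 12
f 7 3 11
f 9 7 8
f 10 9 2
f 14 16 13
f 17 14 13
f 13 16 15
f 15 17 13
f 14 20 16
f 18 14 17
f 18 20 14
f 16 20 15
f 19 17 15
f 15 20 19
f 19 18 17
f 20 18 19
f 22 21 24
f 22 24 23
f 24 21 25
f 24 25 23
f 25 21 26
f 25 26 23
f 26 21 27
f 26 27 23
f 27 21 28
f 27 28 23
f 28 21 29
f 28 29 23
f 29 21 30
f 29 30 23
f 30 21 31
f 30 31 23
f 31 21 32
f 31 32 23
f 32 21 33
f 32 33 23
f 33 21 22
f 33 22 23



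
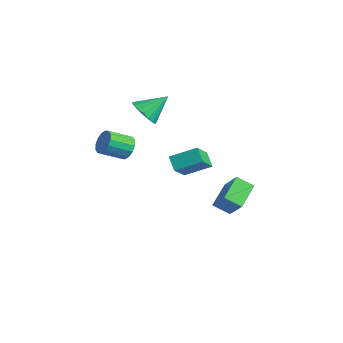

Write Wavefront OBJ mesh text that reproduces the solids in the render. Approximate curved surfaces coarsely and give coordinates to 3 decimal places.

v -1.17 -1.001 2.48
v -0.877 -0.756 3.055
v -1.117 -1.873 3.654
v -1.41 -2.119 3.08
v -1.222 -0.668 3.082
v -1.462 -1.785 3.681
v -1.553 -0.669 2.948
v -1.793 -1.786 3.547
v -1.782 -0.759 2.689
v -2.021 -1.876 3.288
v -1.846 -0.914 2.373
v -2.086 -2.031 2.972
v -1.73 -1.092 2.087
v -1.969 -2.21 2.686
v -1.463 -1.247 1.906
v -1.703 -2.364 2.505
v -1.118 -1.335 1.879
v -1.358 -2.452 2.478
v -0.787 -1.334 2.013
v -1.027 -2.451 2.612
v -0.559 -1.244 2.272
v -0.798 -2.361 2.871
v -0.494 -1.089 2.588
v -0.734 -2.206 3.187
v -0.611 -0.91 2.874
v -0.85 -2.028 3.473
v 0.919 2.326 -1.298
v 1.851 2.387 -0.309
v 0.153 3.466 -0.646
v 1.085 3.527 0.343
v 1.435 2.973 -1.823
v 2.367 3.034 -0.834
v 0.669 4.113 -1.171
v 1.601 4.174 -0.182
v -2.962 0.879 3.427
v -2.302 1.113 2.946
v -2.678 2.021 4.373
v -2.589 1.309 2.796
v -2.95 1.42 2.771
v -3.313 1.423 2.876
v -3.607 1.319 3.09
v -3.773 1.127 3.371
v -3.779 0.887 3.663
v -3.623 0.645 3.908
v -3.336 0.449 4.058
v -2.975 0.339 4.083
v -2.611 0.335 3.978
v -2.317 0.439 3.763
v -2.151 0.631 3.483
v -2.146 0.871 3.191
v 2.001 -0.1 2.925
v 2.674 -1.002 3.838
v 2.642 0.964 3.503
v 3.315 0.061 4.417
v 2.625 -0.181 2.383
v 3.298 -1.084 3.297
v 3.266 0.882 2.962
v 3.939 -0.02 3.875
f 2 1 5
f 2 5 3
f 3 5 6
f 3 6 4
f 5 1 7
f 5 7 6
f 6 7 8
f 6 8 4
f 7 1 9
f 7 9 8
f 8 9 10
f 8 10 4
f 9 1 11
f 9 11 10
f 10 11 12
f 10 12 4
f 11 1 13
f 11 13 12
f 12 13 14
f 12 14 4
f 13 1 15
f 13 15 14
f 14 15 16
f 14 16 4
f 15 1 17
f 15 17 16
f 16 17 18
f 16 18 4
f 17 1 19
f 17 19 18
f 18 19 20
f 18 20 4
f 19 1 21
f 19 21 20
f 20 21 22
f 20 22 4
f 21 1 23
f 21 23 22
f 22 23 24
f 22 24 4
f 23 1 25
f 23 25 24
f 24 25 26
f 24 26 4
f 25 1 2
f 25 2 26
f 26 2 3
f 26 3 4
f 28 30 27
f 31 28 27
f 27 30 29
f 29 31 27
f 28 34 30
f 32 28 31
f 32 34 28
f 30 34 29
f 33 31 29
f 29 34 33
f 33 32 31
f 34 32 33
f 36 35 38
f 36 38 37
f 38 35 39
f 38 39 37
f 39 35 40
f 39 40 37
f 40 35 41
f 40 41 37
f 41 35 42
f 41 42 37
f 42 35 43
f 42 43 37
f 43 35 44
f 43 44 37
f 44 35 45
f 44 45 37
f 45 35 46
f 45 46 37
f 46 35 47
f 46 47 37
f 47 35 48
f 47 48 37
f 48 35 49
f 48 49 37
f 49 35 50
f 49 50 37
f 50 35 36
f 50 36 37
f 52 54 51
f 55 52 51
f 51 54 53
f 53 55 51
f 52 58 54
f 56 52 55
f 56 58 52
f 54 58 53
f 57 55 53
f 53 58 57
f 57 56 55
f 58 56 57



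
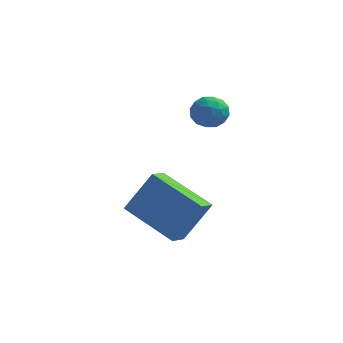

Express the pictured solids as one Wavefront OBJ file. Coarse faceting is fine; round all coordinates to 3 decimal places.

v -4.557 1.655 -1.94
v -3.748 2.08 -0.506
v -4.39 2.384 -2.251
v -3.58 2.809 -0.817
v -2.78 0.911 -2.723
v -1.97 1.336 -1.289
v -2.612 1.64 -3.034
v -1.803 2.065 -1.6
v -2.865 3.975 1.936
v -2.376 4.41 1.776
v -2.304 3.17 1.464
v -1.815 3.605 1.304
v -1.918 3.437 1.947
v -2.265 3.934 2.239
v -2.415 3.646 1.001
v -2.762 4.143 1.293
v -2.098 4.206 1.198
v -1.792 4.077 1.783
v -2.888 3.503 1.457
v -2.582 3.374 2.042
v -2.67 4.263 1.898
v -2.01 3.317 1.342
v -2.071 3.218 1.72
v -1.784 3.473 1.626
v -2.605 3.983 2.17
v -2.317 4.239 2.076
v -2.048 3.667 2.176
v -2.363 3.341 1.164
v -2.075 3.597 1.07
v -2.896 4.107 1.614
v -2.609 4.362 1.52
v -2.632 3.913 1.064
v -2.219 4.399 1.464
v -1.889 3.926 1.186
v -2.242 3.95 1.008
v -2.446 4.242 1.18
v -2.039 4.323 1.808
v -1.709 3.85 1.53
v -1.77 3.751 1.908
v -1.974 4.043 2.08
v -1.876 4.203 1.468
v -2.971 3.73 1.71
v -2.641 3.257 1.432
v -2.706 3.537 1.16
v -2.91 3.829 1.332
v -2.791 3.654 2.054
v -2.461 3.181 1.776
v -2.234 3.338 2.06
v -2.438 3.63 2.232
v -2.804 3.377 1.772
f 2 4 1
f 5 2 1
f 1 4 3
f 3 5 1
f 2 8 4
f 6 2 5
f 6 8 2
f 4 8 3
f 7 5 3
f 3 8 7
f 7 6 5
f 8 6 7
f 9 46 25
f 46 20 49
f 25 49 14
f 46 49 25
f 9 25 21
f 25 14 26
f 21 26 10
f 25 26 21
f 9 21 30
f 21 10 31
f 30 31 16
f 21 31 30
f 9 30 42
f 30 16 45
f 42 45 19
f 30 45 42
f 9 42 46
f 42 19 50
f 46 50 20
f 42 50 46
f 10 26 37
f 26 14 40
f 37 40 18
f 26 40 37
f 14 49 27
f 49 20 48
f 27 48 13
f 49 48 27
f 20 50 47
f 50 19 43
f 47 43 11
f 50 43 47
f 19 45 44
f 45 16 32
f 44 32 15
f 45 32 44
f 16 31 36
f 31 10 33
f 36 33 17
f 31 33 36
f 12 38 24
f 38 18 39
f 24 39 13
f 38 39 24
f 12 24 22
f 24 13 23
f 22 23 11
f 24 23 22
f 12 22 29
f 22 11 28
f 29 28 15
f 22 28 29
f 12 29 34
f 29 15 35
f 34 35 17
f 29 35 34
f 12 34 38
f 34 17 41
f 38 41 18
f 34 41 38
f 13 39 27
f 39 18 40
f 27 40 14
f 39 40 27
f 11 23 47
f 23 13 48
f 47 48 20
f 23 48 47
f 15 28 44
f 28 11 43
f 44 43 19
f 28 43 44
f 17 35 36
f 35 15 32
f 36 32 16
f 35 32 36
f 18 41 37
f 41 17 33
f 37 33 10
f 41 33 37



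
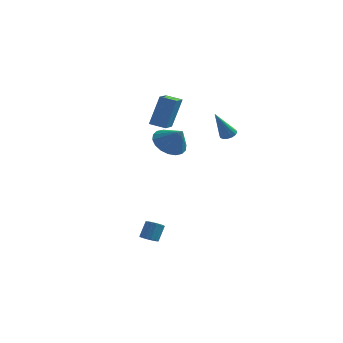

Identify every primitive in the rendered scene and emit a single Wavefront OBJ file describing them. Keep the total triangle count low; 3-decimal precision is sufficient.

v 3.308 3.114 2.038
v 3.647 2.728 1.956
v 2.772 2.286 3.742
v 3.786 2.915 2.091
v 3.796 3.156 2.211
v 3.677 3.385 2.285
v 3.458 3.542 2.293
v 3.199 3.584 2.232
v 2.97 3.501 2.119
v 2.831 3.314 1.984
v 2.82 3.073 1.864
v 2.94 2.844 1.79
v 3.158 2.687 1.783
v 3.417 2.645 1.843
v 1.9 -2.978 3.21
v 2.704 -2.704 2.646
v 2.76 -3.402 4.23
v 2.612 -2.326 2.88
v 2.378 -2.078 3.18
v 2.05 -2.008 3.486
v 1.692 -2.13 3.737
v 1.375 -2.42 3.884
v 1.163 -2.821 3.897
v 1.096 -3.253 3.774
v 1.188 -3.63 3.539
v 1.422 -3.879 3.24
v 1.75 -3.949 2.934
v 2.108 -3.827 2.683
v 2.424 -3.536 2.536
v 2.637 -3.136 2.523
v -1.182 2.75 2.471
v -0.708 3.222 4.441
v -1.283 4.162 2.157
v -0.809 4.634 4.126
v -0.211 2.766 2.234
v 0.263 3.238 4.203
v -0.312 4.178 1.919
v 0.162 4.65 3.889
v 1.091 -3.973 -3.503
v 1.615 -4.028 -3.56
v 1.773 -3.461 -2.655
v 1.249 -3.407 -2.597
v 1.552 -3.796 -3.694
v 1.711 -3.23 -2.789
v 1.366 -3.613 -3.777
v 1.524 -3.046 -2.871
v 1.106 -3.526 -3.786
v 1.264 -2.959 -2.88
v 0.842 -3.558 -3.719
v 1 -2.992 -2.813
v 0.645 -3.703 -3.594
v 0.803 -3.136 -2.689
v 0.567 -3.919 -3.445
v 0.725 -3.352 -2.54
v 0.629 -4.15 -3.311
v 0.788 -3.584 -2.406
v 0.816 -4.334 -3.229
v 0.974 -3.767 -2.323
v 1.076 -4.421 -3.22
v 1.234 -3.854 -2.314
v 1.34 -4.388 -3.287
v 1.498 -3.822 -2.381
v 1.537 -4.244 -3.411
v 1.695 -3.677 -2.506
f 2 1 4
f 2 4 3
f 4 1 5
f 4 5 3
f 5 1 6
f 5 6 3
f 6 1 7
f 6 7 3
f 7 1 8
f 7 8 3
f 8 1 9
f 8 9 3
f 9 1 10
f 9 10 3
f 10 1 11
f 10 11 3
f 11 1 12
f 11 12 3
f 12 1 13
f 12 13 3
f 13 1 14
f 13 14 3
f 14 1 2
f 14 2 3
f 16 15 18
f 16 18 17
f 18 15 19
f 18 19 17
f 19 15 20
f 19 20 17
f 20 15 21
f 20 21 17
f 21 15 22
f 21 22 17
f 22 15 23
f 22 23 17
f 23 15 24
f 23 24 17
f 24 15 25
f 24 25 17
f 25 15 26
f 25 26 17
f 26 15 27
f 26 27 17
f 27 15 28
f 27 28 17
f 28 15 29
f 28 29 17
f 29 15 30
f 29 30 17
f 30 15 16
f 30 16 17
f 32 34 31
f 35 32 31
f 31 34 33
f 33 35 31
f 32 38 34
f 36 32 35
f 36 38 32
f 34 38 33
f 37 35 33
f 33 38 37
f 37 36 35
f 38 36 37
f 40 39 43
f 40 43 41
f 41 43 44
f 41 44 42
f 43 39 45
f 43 45 44
f 44 45 46
f 44 46 42
f 45 39 47
f 45 47 46
f 46 47 48
f 46 48 42
f 47 39 49
f 47 49 48
f 48 49 50
f 48 50 42
f 49 39 51
f 49 51 50
f 50 51 52
f 50 52 42
f 51 39 53
f 51 53 52
f 52 53 54
f 52 54 42
f 53 39 55
f 53 55 54
f 54 55 56
f 54 56 42
f 55 39 57
f 55 57 56
f 56 57 58
f 56 58 42
f 57 39 59
f 57 59 58
f 58 59 60
f 58 60 42
f 59 39 61
f 59 61 60
f 60 61 62
f 60 62 42
f 61 39 63
f 61 63 62
f 62 63 64
f 62 64 42
f 63 39 40
f 63 40 64
f 64 40 41
f 64 41 42



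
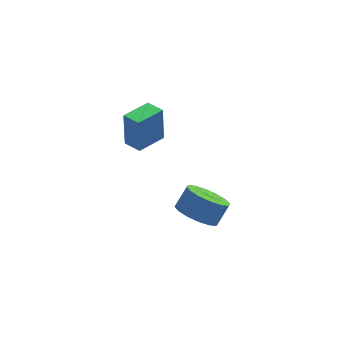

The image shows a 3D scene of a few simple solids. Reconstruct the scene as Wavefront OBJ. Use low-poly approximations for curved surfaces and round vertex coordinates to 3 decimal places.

v -3.897 0.368 -0.683
v -3.906 0.575 1.166
v -4.448 1.136 -0.772
v -4.457 1.344 1.077
v -2.643 1.256 -0.777
v -2.652 1.464 1.072
v -3.194 2.025 -0.866
v -3.203 2.232 0.983
v -2.161 -4.194 -1.141
v -1.656 -3.55 -1.798
v -1.054 -3.122 -0.917
v -1.559 -3.766 -0.259
v -2.093 -3.271 -1.636
v -1.491 -2.842 -0.754
v -2.548 -3.239 -1.341
v -1.946 -2.811 -0.459
v -2.9 -3.463 -0.992
v -2.298 -3.035 -0.11
v -3.053 -3.883 -0.683
v -2.451 -3.455 0.199
v -2.967 -4.386 -0.497
v -2.366 -3.958 0.385
v -2.666 -4.838 -0.483
v -2.064 -4.41 0.398
v -2.229 -5.118 -0.646
v -1.627 -4.689 0.236
v -1.774 -5.149 -0.941
v -1.172 -4.721 -0.059
v -1.422 -4.925 -1.29
v -0.82 -4.497 -0.408
v -1.269 -4.505 -1.599
v -0.667 -4.077 -0.717
v -1.354 -4.002 -1.785
v -0.753 -3.574 -0.903
f 2 4 1
f 5 2 1
f 1 4 3
f 3 5 1
f 2 8 4
f 6 2 5
f 6 8 2
f 4 8 3
f 7 5 3
f 3 8 7
f 7 6 5
f 8 6 7
f 10 9 13
f 10 13 11
f 11 13 14
f 11 14 12
f 13 9 15
f 13 15 14
f 14 15 16
f 14 16 12
f 15 9 17
f 15 17 16
f 16 17 18
f 16 18 12
f 17 9 19
f 17 19 18
f 18 19 20
f 18 20 12
f 19 9 21
f 19 21 20
f 20 21 22
f 20 22 12
f 21 9 23
f 21 23 22
f 22 23 24
f 22 24 12
f 23 9 25
f 23 25 24
f 24 25 26
f 24 26 12
f 25 9 27
f 25 27 26
f 26 27 28
f 26 28 12
f 27 9 29
f 27 29 28
f 28 29 30
f 28 30 12
f 29 9 31
f 29 31 30
f 30 31 32
f 30 32 12
f 31 9 33
f 31 33 32
f 32 33 34
f 32 34 12
f 33 9 10
f 33 10 34
f 34 10 11
f 34 11 12



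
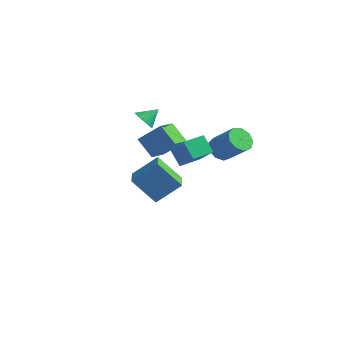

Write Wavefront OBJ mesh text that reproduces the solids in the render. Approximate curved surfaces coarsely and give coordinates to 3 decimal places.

v 1.565 -3.118 3.015
v 2.956 -3.779 4.428
v 2.013 -1.925 3.131
v 3.404 -2.585 4.545
v 2.376 -3.335 2.115
v 3.767 -3.995 3.529
v 2.824 -2.141 2.232
v 4.215 -2.802 3.645
v 2.806 -0.174 2.089
v 3.323 -0.576 1.548
v 4.671 -0.568 2.829
v 4.154 -0.166 3.371
v 3.378 -0.001 1.486
v 4.727 0.007 2.767
v 3.166 0.494 1.706
v 4.514 0.502 2.987
v 2.785 0.676 2.106
v 4.134 0.684 3.387
v 2.414 0.46 2.498
v 3.762 0.468 3.779
v 2.226 -0.052 2.699
v 3.574 -0.044 3.98
v 2.309 -0.621 2.615
v 3.658 -0.613 3.896
v 2.625 -0.981 2.285
v 3.974 -0.973 3.566
v 3.025 -0.963 1.863
v 4.374 -0.955 3.144
v -1.1 -2.575 2.61
v -0.017 -1.902 3.75
v -1.389 -1.115 2.023
v -0.307 -0.442 3.163
v 0.007 -2.738 1.657
v 1.089 -2.065 2.797
v -0.283 -1.278 1.07
v 0.8 -0.605 2.21
v -3.51 -0.147 -2.959
v -2.464 0.983 -1.682
v -4.421 1.054 -3.275
v -3.375 2.183 -1.998
v -2.185 0.437 -4.562
v -1.139 1.566 -3.285
v -3.096 1.637 -4.878
v -2.05 2.767 -3.601
v -3.87 1.46 1.286
v -3.171 1.315 1.026
v -3.43 2.34 1.974
v -3.275 1.529 0.818
v -3.482 1.731 0.691
v -3.756 1.887 0.668
v -4.05 1.968 0.751
v -4.313 1.962 0.927
v -4.499 1.869 1.165
v -4.576 1.705 1.424
v -4.531 1.499 1.659
v -4.372 1.286 1.83
v -4.126 1.103 1.907
v -3.835 0.982 1.876
v -3.551 0.944 1.744
v -3.322 0.994 1.532
v -3.187 1.126 1.278
f 2 4 1
f 5 2 1
f 1 4 3
f 3 5 1
f 2 8 4
f 6 2 5
f 6 8 2
f 4 8 3
f 7 5 3
f 3 8 7
f 7 6 5
f 8 6 7
f 10 9 13
f 10 13 11
f 11 13 14
f 11 14 12
f 13 9 15
f 13 15 14
f 14 15 16
f 14 16 12
f 15 9 17
f 15 17 16
f 16 17 18
f 16 18 12
f 17 9 19
f 17 19 18
f 18 19 20
f 18 20 12
f 19 9 21
f 19 21 20
f 20 21 22
f 20 22 12
f 21 9 23
f 21 23 22
f 22 23 24
f 22 24 12
f 23 9 25
f 23 25 24
f 24 25 26
f 24 26 12
f 25 9 27
f 25 27 26
f 26 27 28
f 26 28 12
f 27 9 10
f 27 10 28
f 28 10 11
f 28 11 12
f 30 32 29
f 33 30 29
f 29 32 31
f 31 33 29
f 30 36 32
f 34 30 33
f 34 36 30
f 32 36 31
f 35 33 31
f 31 36 35
f 35 34 33
f 36 34 35
f 38 40 37
f 41 38 37
f 37 40 39
f 39 41 37
f 38 44 40
f 42 38 41
f 42 44 38
f 40 44 39
f 43 41 39
f 39 44 43
f 43 42 41
f 44 42 43
f 46 45 48
f 46 48 47
f 48 45 49
f 48 49 47
f 49 45 50
f 49 50 47
f 50 45 51
f 50 51 47
f 51 45 52
f 51 52 47
f 52 45 53
f 52 53 47
f 53 45 54
f 53 54 47
f 54 45 55
f 54 55 47
f 55 45 56
f 55 56 47
f 56 45 57
f 56 57 47
f 57 45 58
f 57 58 47
f 58 45 59
f 58 59 47
f 59 45 60
f 59 60 47
f 60 45 61
f 60 61 47
f 61 45 46
f 61 46 47



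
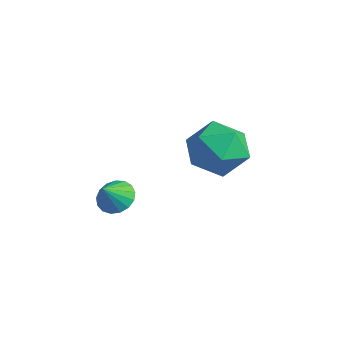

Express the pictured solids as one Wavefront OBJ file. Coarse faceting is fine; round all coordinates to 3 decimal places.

v 3.072 2.996 0.543
v 4.014 2.813 1.279
v 2.046 1.647 1.521
v 2.988 1.464 2.257
v 2.377 2.506 2.305
v 3.011 3.34 1.701
v 3.049 1.12 1.099
v 3.683 1.954 0.495
v 4 1.654 1.622
v 3.584 2.51 2.368
v 2.476 1.95 0.432
v 2.06 2.806 1.178
v 2.511 -1.519 0.282
v 2.862 -1.95 -0.144
v 2.689 -2.141 1.058
v 3.097 -1.741 -0.03
v 3.199 -1.481 0.156
v 3.142 -1.229 0.37
v 2.942 -1.044 0.564
v 2.642 -0.968 0.694
v 2.313 -1.018 0.729
v 2.029 -1.183 0.662
v 1.855 -1.425 0.508
v 1.832 -1.688 0.302
v 1.965 -1.912 0.092
v 2.222 -2.047 -0.075
v 2.546 -2.061 -0.16
f 1 12 6
f 1 6 2
f 1 2 8
f 1 8 11
f 1 11 12
f 2 6 10
f 6 12 5
f 12 11 3
f 11 8 7
f 8 2 9
f 4 10 5
f 4 5 3
f 4 3 7
f 4 7 9
f 4 9 10
f 5 10 6
f 3 5 12
f 7 3 11
f 9 7 8
f 10 9 2
f 14 13 16
f 14 16 15
f 16 13 17
f 16 17 15
f 17 13 18
f 17 18 15
f 18 13 19
f 18 19 15
f 19 13 20
f 19 20 15
f 20 13 21
f 20 21 15
f 21 13 22
f 21 22 15
f 22 13 23
f 22 23 15
f 23 13 24
f 23 24 15
f 24 13 25
f 24 25 15
f 25 13 26
f 25 26 15
f 26 13 27
f 26 27 15
f 27 13 14
f 27 14 15



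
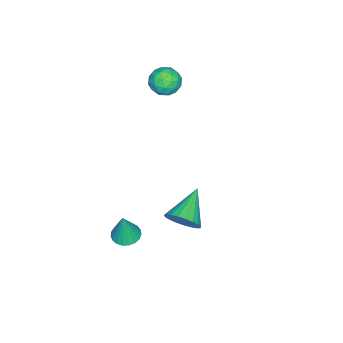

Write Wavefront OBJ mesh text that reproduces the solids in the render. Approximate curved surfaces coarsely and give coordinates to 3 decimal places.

v -3.471 0.308 3.082
v -3.062 -0.169 2.476
v -4.698 -0.291 2.724
v -4.289 -0.768 2.118
v -4.149 -0.925 2.965
v -3.39 -0.555 3.186
v -4.37 0.095 2.014
v -3.611 0.465 2.235
v -3.617 -0.3 1.816
v -3.481 -0.931 2.403
v -4.279 0.471 2.797
v -4.143 -0.16 3.384
v -3.158 0.122 2.81
v -4.602 -0.582 2.39
v -4.519 -0.675 2.887
v -4.279 -0.955 2.531
v -3.352 -0.105 3.228
v -3.111 -0.385 2.871
v -3.75 -0.83 3.159
v -4.649 -0.075 2.329
v -4.408 -0.355 1.972
v -3.481 0.495 2.669
v -3.241 0.215 2.313
v -4.01 0.37 2.041
v -3.245 -0.235 2.066
v -3.966 -0.587 1.856
v -4.014 -0.08 1.795
v -3.568 0.138 1.925
v -3.164 -0.606 2.411
v -3.886 -0.958 2.201
v -3.803 -1.051 2.699
v -3.357 -0.833 2.829
v -3.491 -0.683 2.023
v -3.874 0.498 2.999
v -4.596 0.146 2.789
v -4.403 0.373 2.371
v -3.957 0.591 2.501
v -3.794 0.127 3.344
v -4.515 -0.225 3.134
v -4.192 -0.598 3.275
v -3.746 -0.38 3.405
v -4.269 0.223 3.177
v 2.759 3.918 -0.396
v 3.157 3.534 0.314
v 1.081 3.862 0.516
v 3.189 3.898 0.394
v 3.146 4.266 0.338
v 3.036 4.573 0.155
v 2.879 4.767 -0.124
v 2.7 4.814 -0.449
v 2.532 4.706 -0.766
v 2.403 4.462 -1.018
v 2.335 4.123 -1.163
v 2.341 3.749 -1.175
v 2.419 3.404 -1.053
v 2.555 3.148 -0.816
v 2.727 3.025 -0.508
v 2.905 3.056 -0.18
v 3.057 3.236 0.111
v 1.716 0.455 -4.164
v 2.109 -0.156 -4.238
v 2.044 0.465 -2.516
v 2.319 0.06 -4.281
v 2.424 0.343 -4.304
v 2.407 0.647 -4.302
v 2.27 0.916 -4.277
v 2.038 1.107 -4.232
v 1.75 1.184 -4.175
v 1.456 1.135 -4.116
v 1.207 0.969 -4.066
v 1.047 0.714 -4.032
v 1.001 0.414 -4.022
v 1.08 0.121 -4.035
v 1.268 -0.114 -4.071
v 1.534 -0.251 -4.123
v 1.832 -0.266 -4.182
f 1 38 17
f 38 12 41
f 17 41 6
f 38 41 17
f 1 17 13
f 17 6 18
f 13 18 2
f 17 18 13
f 1 13 22
f 13 2 23
f 22 23 8
f 13 23 22
f 1 22 34
f 22 8 37
f 34 37 11
f 22 37 34
f 1 34 38
f 34 11 42
f 38 42 12
f 34 42 38
f 2 18 29
f 18 6 32
f 29 32 10
f 18 32 29
f 6 41 19
f 41 12 40
f 19 40 5
f 41 40 19
f 12 42 39
f 42 11 35
f 39 35 3
f 42 35 39
f 11 37 36
f 37 8 24
f 36 24 7
f 37 24 36
f 8 23 28
f 23 2 25
f 28 25 9
f 23 25 28
f 4 30 16
f 30 10 31
f 16 31 5
f 30 31 16
f 4 16 14
f 16 5 15
f 14 15 3
f 16 15 14
f 4 14 21
f 14 3 20
f 21 20 7
f 14 20 21
f 4 21 26
f 21 7 27
f 26 27 9
f 21 27 26
f 4 26 30
f 26 9 33
f 30 33 10
f 26 33 30
f 5 31 19
f 31 10 32
f 19 32 6
f 31 32 19
f 3 15 39
f 15 5 40
f 39 40 12
f 15 40 39
f 7 20 36
f 20 3 35
f 36 35 11
f 20 35 36
f 9 27 28
f 27 7 24
f 28 24 8
f 27 24 28
f 10 33 29
f 33 9 25
f 29 25 2
f 33 25 29
f 44 43 46
f 44 46 45
f 46 43 47
f 46 47 45
f 47 43 48
f 47 48 45
f 48 43 49
f 48 49 45
f 49 43 50
f 49 50 45
f 50 43 51
f 50 51 45
f 51 43 52
f 51 52 45
f 52 43 53
f 52 53 45
f 53 43 54
f 53 54 45
f 54 43 55
f 54 55 45
f 55 43 56
f 55 56 45
f 56 43 57
f 56 57 45
f 57 43 58
f 57 58 45
f 58 43 59
f 58 59 45
f 59 43 44
f 59 44 45
f 61 60 63
f 61 63 62
f 63 60 64
f 63 64 62
f 64 60 65
f 64 65 62
f 65 60 66
f 65 66 62
f 66 60 67
f 66 67 62
f 67 60 68
f 67 68 62
f 68 60 69
f 68 69 62
f 69 60 70
f 69 70 62
f 70 60 71
f 70 71 62
f 71 60 72
f 71 72 62
f 72 60 73
f 72 73 62
f 73 60 74
f 73 74 62
f 74 60 75
f 74 75 62
f 75 60 76
f 75 76 62
f 76 60 61
f 76 61 62



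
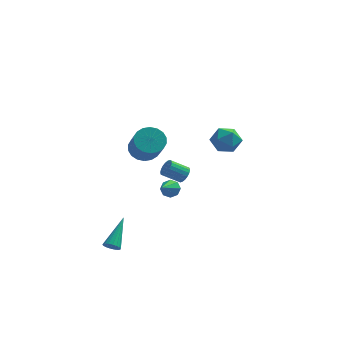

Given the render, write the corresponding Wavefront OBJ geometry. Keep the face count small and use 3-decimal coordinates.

v 3.78 -0.932 3.711
v 4.29 -1.58 3.226
v 2.47 -1.56 3.174
v 2.98 -2.208 2.689
v 2.953 -2.239 3.645
v 3.762 -1.851 3.977
v 2.998 -1.289 2.423
v 3.807 -0.901 2.755
v 3.806 -1.801 2.43
v 3.779 -2.388 3.185
v 2.981 -0.752 3.215
v 2.954 -1.339 3.97
v -2.69 -4.26 -4.1
v -2.222 -4.211 -4.345
v -2.21 -2.56 -2.84
v -2.364 -4.074 -4.475
v -2.57 -3.975 -4.531
v -2.8 -3.931 -4.501
v -3.008 -3.953 -4.393
v -3.153 -4.036 -4.226
v -3.207 -4.163 -4.035
v -3.157 -4.309 -3.856
v -3.016 -4.446 -3.726
v -2.809 -4.545 -3.67
v -2.579 -4.588 -3.699
v -2.371 -4.567 -3.808
v -2.226 -4.484 -3.975
v -2.173 -4.357 -4.166
v -1.044 -2.357 2.805
v -0.202 -2.012 2.835
v 0.265 -3.278 4.285
v -0.576 -3.623 4.255
v -0.403 -1.782 3.101
v 0.064 -3.048 4.55
v -0.731 -1.666 3.308
v -0.264 -2.932 4.758
v -1.121 -1.687 3.416
v -0.654 -2.952 4.865
v -1.496 -1.84 3.402
v -1.029 -3.106 4.852
v -1.781 -2.096 3.271
v -1.314 -3.362 4.72
v -1.92 -2.404 3.047
v -1.453 -3.669 4.496
v -1.885 -2.702 2.775
v -1.418 -3.968 4.225
v -1.684 -2.932 2.51
v -1.217 -4.198 3.959
v -1.356 -3.048 2.302
v -0.889 -4.314 3.752
v -0.966 -3.028 2.195
v -0.499 -4.293 3.644
v -0.591 -2.874 2.208
v -0.124 -4.14 3.658
v -0.306 -2.618 2.34
v 0.161 -3.884 3.789
v -0.167 -2.311 2.564
v 0.3 -3.576 4.013
v 0.71 2.974 -2.76
v 1.005 3.15 -2.268
v -0.034 2.943 -1.569
v -0.33 2.766 -2.06
v 0.899 3.378 -2.359
v -0.141 3.17 -1.659
v 0.755 3.525 -2.528
v -0.284 3.318 -1.829
v 0.603 3.564 -2.744
v -0.437 3.356 -2.045
v 0.471 3.485 -2.963
v -0.568 3.278 -2.263
v 0.387 3.306 -3.141
v -0.653 3.098 -2.442
v 0.367 3.06 -3.244
v -0.673 2.853 -2.545
v 0.414 2.797 -3.251
v -0.625 2.59 -2.552
v 0.521 2.57 -3.161
v -0.519 2.362 -2.461
v 0.664 2.422 -2.991
v -0.375 2.215 -2.292
v 0.817 2.384 -2.775
v -0.223 2.176 -2.076
v 0.948 2.462 -2.557
v -0.091 2.255 -1.857
v 1.033 2.642 -2.378
v -0.007 2.434 -1.679
v 1.053 2.887 -2.275
v 0.013 2.68 -1.576
v 0.098 0.829 -2.572
v 0.549 0.474 -2.832
v -0.298 -0.249 -1.788
v 0.701 0.706 -2.437
v 0.499 1.009 -2.121
v 0.062 1.207 -2.07
v -0.354 1.183 -2.312
v -0.505 0.952 -2.707
v -0.304 0.648 -3.023
v 0.133 0.45 -3.074
f 1 12 6
f 1 6 2
f 1 2 8
f 1 8 11
f 1 11 12
f 2 6 10
f 6 12 5
f 12 11 3
f 11 8 7
f 8 2 9
f 4 10 5
f 4 5 3
f 4 3 7
f 4 7 9
f 4 9 10
f 5 10 6
f 3 5 12
f 7 3 11
f 9 7 8
f 10 9 2
f 14 13 16
f 14 16 15
f 16 13 17
f 16 17 15
f 17 13 18
f 17 18 15
f 18 13 19
f 18 19 15
f 19 13 20
f 19 20 15
f 20 13 21
f 20 21 15
f 21 13 22
f 21 22 15
f 22 13 23
f 22 23 15
f 23 13 24
f 23 24 15
f 24 13 25
f 24 25 15
f 25 13 26
f 25 26 15
f 26 13 27
f 26 27 15
f 27 13 28
f 27 28 15
f 28 13 14
f 28 14 15
f 30 29 33
f 30 33 31
f 31 33 34
f 31 34 32
f 33 29 35
f 33 35 34
f 34 35 36
f 34 36 32
f 35 29 37
f 35 37 36
f 36 37 38
f 36 38 32
f 37 29 39
f 37 39 38
f 38 39 40
f 38 40 32
f 39 29 41
f 39 41 40
f 40 41 42
f 40 42 32
f 41 29 43
f 41 43 42
f 42 43 44
f 42 44 32
f 43 29 45
f 43 45 44
f 44 45 46
f 44 46 32
f 45 29 47
f 45 47 46
f 46 47 48
f 46 48 32
f 47 29 49
f 47 49 48
f 48 49 50
f 48 50 32
f 49 29 51
f 49 51 50
f 50 51 52
f 50 52 32
f 51 29 53
f 51 53 52
f 52 53 54
f 52 54 32
f 53 29 55
f 53 55 54
f 54 55 56
f 54 56 32
f 55 29 57
f 55 57 56
f 56 57 58
f 56 58 32
f 57 29 30
f 57 30 58
f 58 30 31
f 58 31 32
f 60 59 63
f 60 63 61
f 61 63 64
f 61 64 62
f 63 59 65
f 63 65 64
f 64 65 66
f 64 66 62
f 65 59 67
f 65 67 66
f 66 67 68
f 66 68 62
f 67 59 69
f 67 69 68
f 68 69 70
f 68 70 62
f 69 59 71
f 69 71 70
f 70 71 72
f 70 72 62
f 71 59 73
f 71 73 72
f 72 73 74
f 72 74 62
f 73 59 75
f 73 75 74
f 74 75 76
f 74 76 62
f 75 59 77
f 75 77 76
f 76 77 78
f 76 78 62
f 77 59 79
f 77 79 78
f 78 79 80
f 78 80 62
f 79 59 81
f 79 81 80
f 80 81 82
f 80 82 62
f 81 59 83
f 81 83 82
f 82 83 84
f 82 84 62
f 83 59 85
f 83 85 84
f 84 85 86
f 84 86 62
f 85 59 87
f 85 87 86
f 86 87 88
f 86 88 62
f 87 59 60
f 87 60 88
f 88 60 61
f 88 61 62
f 90 89 92
f 90 92 91
f 92 89 93
f 92 93 91
f 93 89 94
f 93 94 91
f 94 89 95
f 94 95 91
f 95 89 96
f 95 96 91
f 96 89 97
f 96 97 91
f 97 89 98
f 97 98 91
f 98 89 90
f 98 90 91

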